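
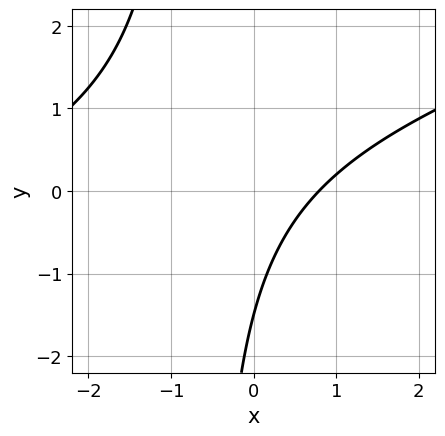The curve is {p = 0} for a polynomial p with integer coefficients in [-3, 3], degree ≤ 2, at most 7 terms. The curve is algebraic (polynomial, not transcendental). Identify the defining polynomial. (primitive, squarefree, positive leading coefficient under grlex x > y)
x^2 - 3*x*y + 3*x - 2*y - 3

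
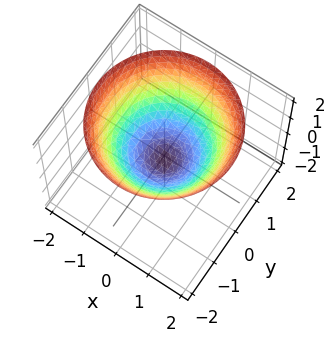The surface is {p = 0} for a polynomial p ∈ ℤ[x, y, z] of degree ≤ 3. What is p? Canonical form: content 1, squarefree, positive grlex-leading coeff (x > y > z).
2*x^2 + 2*y^2 - 3*z - 1

(a) deg p = 2. A generic line meets the surface in up to 2 points.
(b) Symmetries: rotational symmetry about the z-axis ⇒ p depends on x, y only through x² + y².
(c) Against the integer gridlines: a circular section at z = 1 has radius between 1 and 2.
(d) Fitting integer coefficients to these (and the overall shape) gives p.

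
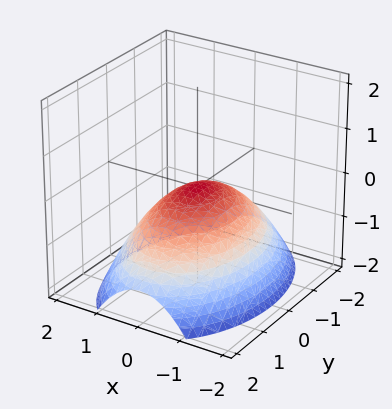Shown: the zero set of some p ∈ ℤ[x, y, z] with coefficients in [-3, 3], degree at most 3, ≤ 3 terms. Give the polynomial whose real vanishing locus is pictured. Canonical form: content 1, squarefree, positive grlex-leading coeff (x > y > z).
First, degree: a paraboloid; a quadric, so deg p = 2.
Next, symmetries: mirror symmetry y ↦ −y ⇒ only even powers of y; the x ↦ −x reflection is a symmetry, so x appears only in even powers.
Next, against the integer gridlines: one y-axis crossing is at y = 0; it crosses the x-axis at the gridline x = 0.
Finally, putting this together gives p.

2*x^2 + y^2 + 3*z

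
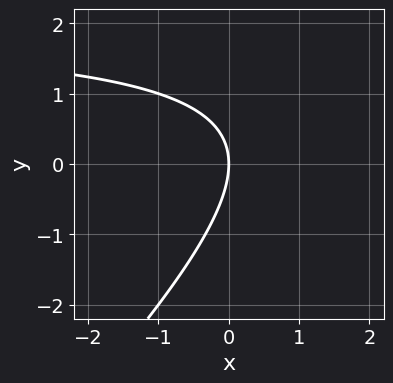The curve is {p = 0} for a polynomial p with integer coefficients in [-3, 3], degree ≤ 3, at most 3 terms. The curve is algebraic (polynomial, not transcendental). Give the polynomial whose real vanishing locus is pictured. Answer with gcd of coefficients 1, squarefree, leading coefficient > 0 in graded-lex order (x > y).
x*y - y^2 - 2*x

First, degree: a generic line meets the curve in up to 2 points, so deg p = 2.
Then, from the visible intercepts: one x-axis crossing is at x = 0; it crosses the y-axis at the gridline y = 0.
Finally, together with the visible shape, these determine p as stated.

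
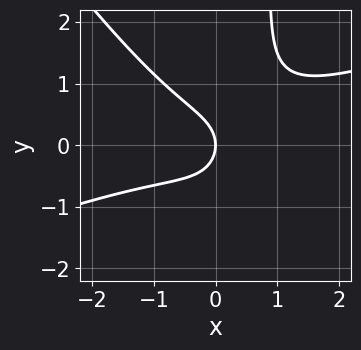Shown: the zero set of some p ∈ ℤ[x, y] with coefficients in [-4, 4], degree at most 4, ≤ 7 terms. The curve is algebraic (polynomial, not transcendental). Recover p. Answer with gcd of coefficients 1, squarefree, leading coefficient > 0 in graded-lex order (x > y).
x^3 - 2*x^2*y - 2*x*y^2 + 2*y^2 + 2*x

The degree is 3 — the shape is more complex than any degree-2 curve.
From the visible intercepts: it meets the x-axis at x = 0 (among the integer gridlines); it crosses the y-axis at the gridline y = 0.
Assembling these constraints gives the stated polynomial.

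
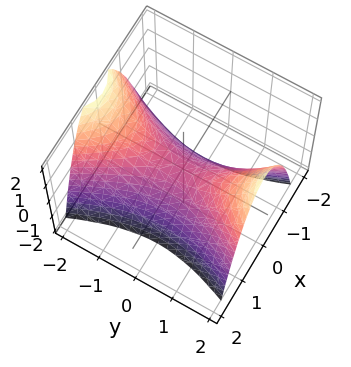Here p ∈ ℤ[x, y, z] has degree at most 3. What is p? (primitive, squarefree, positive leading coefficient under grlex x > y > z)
1. The degree is 2 — a saddle surface; a quadric.
2. Symmetries: mirror symmetry x ↦ −x ⇒ only even powers of x; it's symmetric under y → −y, forcing even powers of y.
3. Observable constraints: one x-axis crossing is at x = 0; one y-axis crossing is at y = 0; one z-axis crossing is at z = 0.
4. Matching integer coefficients to the picture gives p.

3*x^2 - y^2 + 2*z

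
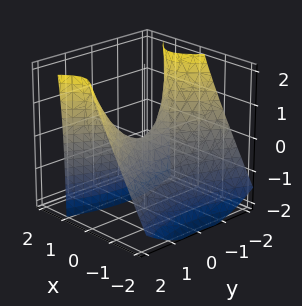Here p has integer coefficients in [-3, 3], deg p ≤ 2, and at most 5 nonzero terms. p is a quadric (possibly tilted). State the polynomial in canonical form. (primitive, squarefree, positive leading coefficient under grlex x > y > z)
(a) deg p = 2. A generic line meets the surface in up to 2 points.
(b) From the axis intercepts and sections: one z-axis crossing is at z = 0; it crosses the y-axis at the gridline y = 0; it meets the x-axis at x = 0 (among the integer gridlines).
(c) Matching integer coefficients to the picture gives p.

3*x^2 - 2*x*z - y^2 + 2*z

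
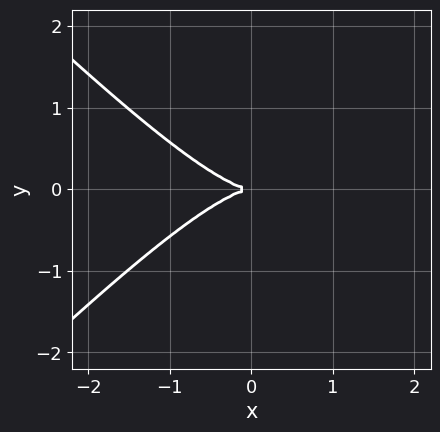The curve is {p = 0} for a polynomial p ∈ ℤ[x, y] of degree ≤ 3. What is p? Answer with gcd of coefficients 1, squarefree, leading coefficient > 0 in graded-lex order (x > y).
x^3 - x*y^2 + 2*y^2

First, deg p = 3. A generic line meets the curve in up to 3 points.
Next, symmetries: the y ↦ −y reflection is a symmetry, so y appears only in even powers.
Then, from the visible intercepts: one x-axis crossing is at x = 0; one y-axis crossing is at y = 0.
Finally, putting this together gives p.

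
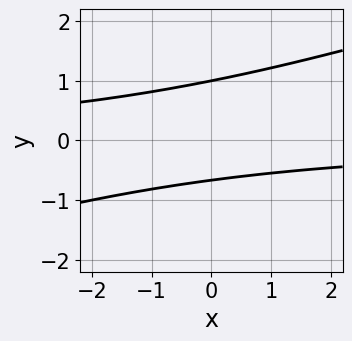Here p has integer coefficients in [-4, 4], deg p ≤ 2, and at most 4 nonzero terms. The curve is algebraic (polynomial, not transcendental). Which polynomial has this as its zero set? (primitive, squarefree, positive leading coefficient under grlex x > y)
(a) The degree is 2 — a generic line meets the curve in up to 2 points.
(b) Checking where it meets the axes: it crosses the y-axis at the gridline y = 1; no x-intercept at any integer in the box.
(c) Solving for integer coefficients yields p as stated.

x*y - 3*y^2 + y + 2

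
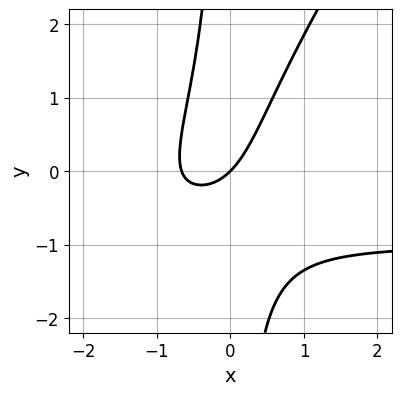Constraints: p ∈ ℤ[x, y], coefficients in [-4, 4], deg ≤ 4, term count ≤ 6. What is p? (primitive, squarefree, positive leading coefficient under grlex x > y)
3*x^2*y - 2*x*y^2 + 3*x^2 + 2*x - 2*y

Degree: the shape is more complex than any degree-2 curve, so deg p = 3.
From the axis intercepts and sections: one x-axis crossing is at x = 0; it meets the y-axis at y = 0 (among the integer gridlines).
Together with the visible shape, these determine p as stated.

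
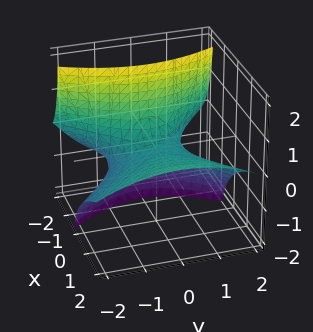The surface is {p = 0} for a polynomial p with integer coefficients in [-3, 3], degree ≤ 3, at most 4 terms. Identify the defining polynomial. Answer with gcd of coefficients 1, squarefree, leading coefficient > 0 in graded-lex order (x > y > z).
x^2 - 3*x*z - y^2 - 3*z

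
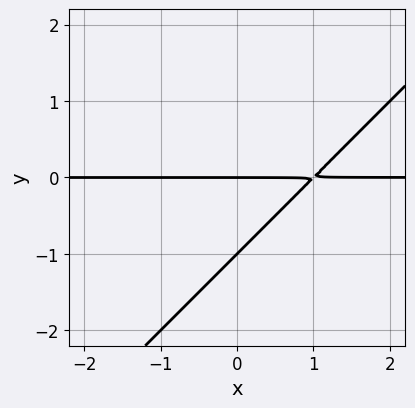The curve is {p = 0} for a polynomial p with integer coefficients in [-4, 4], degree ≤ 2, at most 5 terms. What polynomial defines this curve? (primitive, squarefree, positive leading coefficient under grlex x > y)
x*y - y^2 - y

(a) deg p = 2. A generic line meets the curve in up to 2 points.
(b) From the axis intercepts and sections: among the integer gridlines, it crosses the y-axis at y ∈ {-1, 0}; the visible x-axis segment lies entirely on the curve.
(c) Together with the visible shape, these determine p as stated.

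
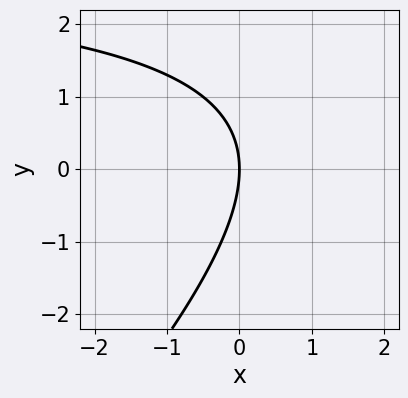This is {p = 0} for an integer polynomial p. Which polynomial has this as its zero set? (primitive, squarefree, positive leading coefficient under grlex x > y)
x*y - y^2 - 3*x

The degree is 2 — the shape is more complex than any degree-1 curve.
Checking where it meets the axes: it crosses the x-axis at the gridline x = 0; one y-axis crossing is at y = 0.
Assembling these constraints gives the stated polynomial.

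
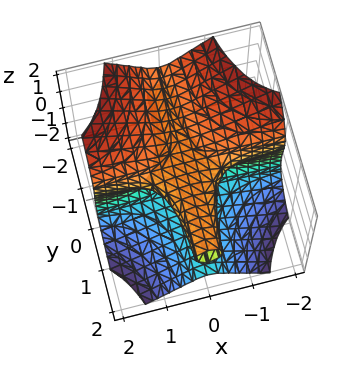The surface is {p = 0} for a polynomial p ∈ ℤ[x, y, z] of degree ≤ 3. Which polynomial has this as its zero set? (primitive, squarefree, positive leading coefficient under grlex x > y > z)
2*x^2*y + z^3 - z

(a) deg p = 3.
(b) Against the integer gridlines: among the integer gridlines, it crosses the z-axis at z ∈ {-1, 0, 1}; every point of the y-axis in the box is on the surface.
(c) Matching integer coefficients to the picture gives p.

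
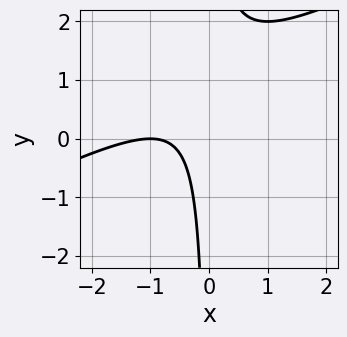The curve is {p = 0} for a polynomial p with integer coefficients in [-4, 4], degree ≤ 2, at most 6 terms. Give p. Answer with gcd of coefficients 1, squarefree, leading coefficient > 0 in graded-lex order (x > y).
Degree: a generic line meets the curve in up to 2 points, so deg p = 2.
From the axis intercepts and sections: it misses every integer gridline on the y-axis; it meets the x-axis at x = -1 (among the integer gridlines).
Matching integer coefficients to the picture gives p.

x^2 - 2*x*y + 2*x + 1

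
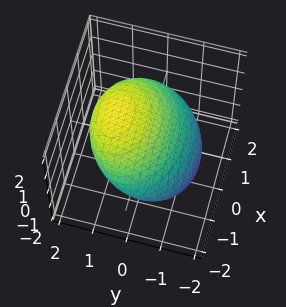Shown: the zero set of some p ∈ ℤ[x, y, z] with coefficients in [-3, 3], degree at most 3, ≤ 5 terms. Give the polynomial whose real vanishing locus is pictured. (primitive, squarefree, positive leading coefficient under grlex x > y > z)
First, deg p = 2. The shape is more complex than any degree-1 surface.
Next, from the axis intercepts and sections: among the integer gridlines, it crosses the z-axis at z ∈ {-1, 1}.
Finally, these observations pin down the coefficients.

x^2 + 2*y^2 - 3*y*z + 3*z^2 - 3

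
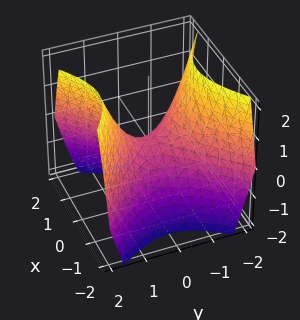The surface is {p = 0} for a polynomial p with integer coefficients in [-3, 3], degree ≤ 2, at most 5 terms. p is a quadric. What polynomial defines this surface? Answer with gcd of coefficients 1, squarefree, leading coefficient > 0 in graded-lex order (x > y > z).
First, the degree is 2 — a hyperbolic paraboloid; a quadric.
Then, symmetries: mirror symmetry x ↦ −x ⇒ only even powers of x; the y ↦ −y reflection is a symmetry, so y appears only in even powers.
Then, from the axis intercepts and sections: one x-axis crossing is at x = 0; it meets the y-axis at y = 0 (among the integer gridlines); it meets the z-axis at z = 0 (among the integer gridlines).
Finally, putting this together gives p.

x^2 - y^2 + z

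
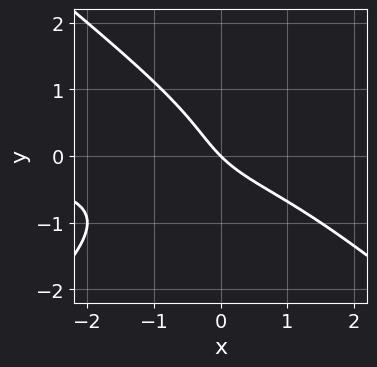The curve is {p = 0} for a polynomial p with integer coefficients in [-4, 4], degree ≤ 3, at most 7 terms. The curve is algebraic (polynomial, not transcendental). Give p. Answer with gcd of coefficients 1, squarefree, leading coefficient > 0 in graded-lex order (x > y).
2*x^2*y - 3*y^3 - 2*x*y - 3*x - 3*y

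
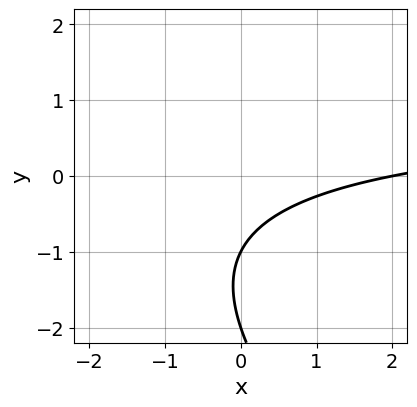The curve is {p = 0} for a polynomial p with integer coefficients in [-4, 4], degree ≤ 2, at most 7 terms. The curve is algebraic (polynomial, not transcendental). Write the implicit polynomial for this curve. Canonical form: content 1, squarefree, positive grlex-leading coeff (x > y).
(a) The degree is 2 — the shape is more complex than any degree-1 curve.
(b) Observable constraints: it crosses the x-axis at the gridline x = 2; the y-axis gridline crossings are at y ∈ {-2, -1}.
(c) These observations pin down the coefficients.

x*y + y^2 - x + 3*y + 2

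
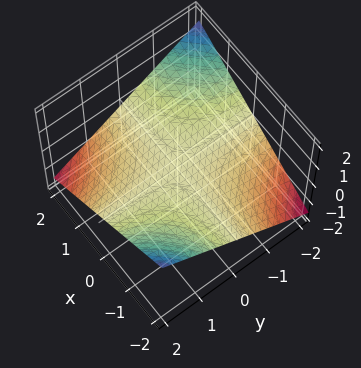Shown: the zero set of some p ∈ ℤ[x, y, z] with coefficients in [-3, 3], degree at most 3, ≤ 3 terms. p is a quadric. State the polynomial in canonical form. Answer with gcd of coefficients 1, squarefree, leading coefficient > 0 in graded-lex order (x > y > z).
The degree is 2 — a saddle surface; a quadric.
From the axis intercepts and sections: the visible x-axis segment lies entirely on the surface; the visible y-axis segment lies entirely on the surface; one z-axis crossing is at z = 0.
Assembling these constraints gives the stated polynomial.

x*y + 3*z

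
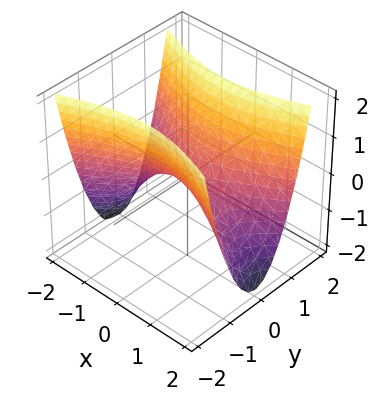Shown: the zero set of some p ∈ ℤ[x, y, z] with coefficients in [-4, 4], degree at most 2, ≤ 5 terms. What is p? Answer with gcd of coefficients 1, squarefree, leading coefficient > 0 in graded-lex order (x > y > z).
1. Degree: a saddle surface; a quadric, so deg p = 2.
2. Symmetries: mirror symmetry x ↦ −x ⇒ only even powers of x; it's symmetric under y → −y, forcing even powers of y.
3. Against the integer gridlines: it meets the x-axis at x = 0 (among the integer gridlines); it meets the z-axis at z = 0 (among the integer gridlines).
4. Fitting integer coefficients to these (and the overall shape) gives p.

x^2 - 3*y^2 + 2*z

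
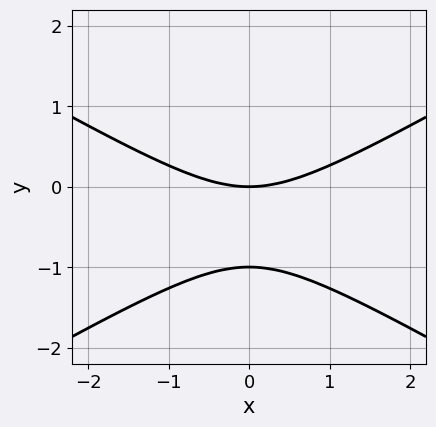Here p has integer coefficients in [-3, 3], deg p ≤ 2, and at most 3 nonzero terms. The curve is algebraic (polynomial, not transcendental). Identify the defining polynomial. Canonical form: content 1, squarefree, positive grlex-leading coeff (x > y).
1. deg p = 2. A generic line meets the curve in up to 2 points.
2. Symmetries: it's symmetric under x → −x, forcing even powers of x.
3. Reading off the gridlines: one x-axis crossing is at x = 0; among the integer gridlines, it crosses the y-axis at y ∈ {-1, 0}.
4. Assembling these constraints gives the stated polynomial.

x^2 - 3*y^2 - 3*y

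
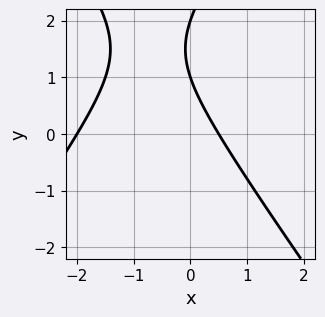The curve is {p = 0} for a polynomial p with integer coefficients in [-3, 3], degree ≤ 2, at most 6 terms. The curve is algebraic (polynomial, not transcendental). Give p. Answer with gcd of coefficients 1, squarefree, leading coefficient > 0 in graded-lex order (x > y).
2*x^2 - y^2 + 3*x + 3*y - 2

1. deg p = 2.
2. Observable constraints: one x-axis crossing is at x = -2; among the integer gridlines, it crosses the y-axis at y ∈ {1, 2}.
3. Solving for integer coefficients yields p as stated.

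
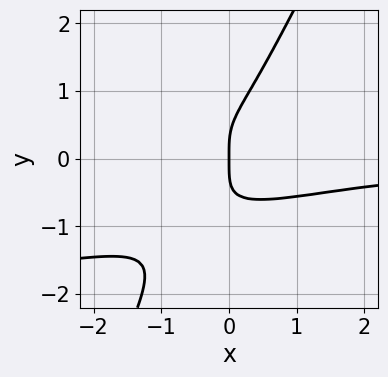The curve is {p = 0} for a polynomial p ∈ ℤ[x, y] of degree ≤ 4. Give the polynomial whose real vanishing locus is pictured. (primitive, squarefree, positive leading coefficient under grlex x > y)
1. Degree: no degree-3 curve has this shape, so deg p = 4.
2. From the visible intercepts: it crosses the y-axis at the gridline y = 0; it meets the x-axis at x = 0 (among the integer gridlines).
3. These observations pin down the coefficients.

2*x*y^3 - y^4 + x^2*y + x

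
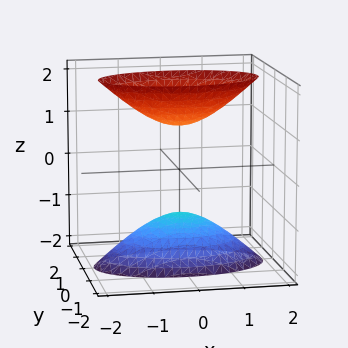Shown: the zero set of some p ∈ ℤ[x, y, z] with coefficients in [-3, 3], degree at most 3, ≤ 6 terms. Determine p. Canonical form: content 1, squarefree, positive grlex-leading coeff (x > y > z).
x^2 + 3*y^2 - z^2 + 1

1. The picture has 2 separate pieces. They look like related sheets of one shape, so recover p as a whole.
2. deg p = 2. Two sheets facing apart; a quadric.
3. Symmetries: the z ↦ −z reflection is a symmetry, so z appears only in even powers; the y ↦ −y reflection is a symmetry, so y appears only in even powers; the x ↦ −x reflection is a symmetry, so x appears only in even powers.
4. Against the integer gridlines: the surface avoids every integer x-axis point in the box; the z-axis gridline crossings are at z ∈ {-1, 1}.
5. Solving for integer coefficients yields p as stated.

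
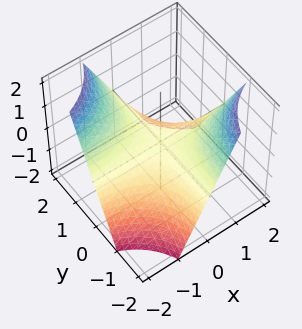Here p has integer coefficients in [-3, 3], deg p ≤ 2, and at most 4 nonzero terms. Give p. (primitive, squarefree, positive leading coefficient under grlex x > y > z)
x*y + z

1. Degree: a saddle surface; a quadric, so deg p = 2.
2. Against the integer gridlines: the visible y-axis segment lies entirely on the surface; it meets the z-axis at z = 0 (among the integer gridlines); the visible x-axis segment lies entirely on the surface.
3. Putting this together gives p.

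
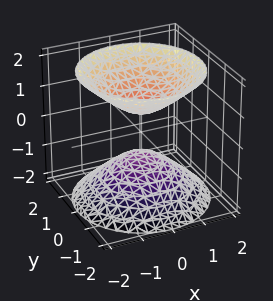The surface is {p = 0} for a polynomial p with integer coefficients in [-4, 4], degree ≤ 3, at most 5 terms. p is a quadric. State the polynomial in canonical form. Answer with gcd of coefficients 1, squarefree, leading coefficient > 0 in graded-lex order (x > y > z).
2*x^2 + 2*y^2 - 2*z^2 + 1

The picture has 2 separate pieces.
Degree: two sheets facing apart; a quadric, so deg p = 2.
Symmetry: the surface is invariant under rotation about z: p = q(x² + y², z); it's symmetric under z → −z, forcing even powers of z.
Observable constraints: a circular section at z = -1 has radius between 0 and 1; no y-intercept at any integer in the box.
Together with the visible shape, these determine p as stated.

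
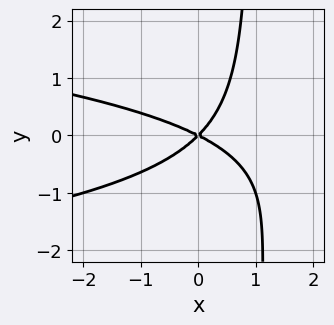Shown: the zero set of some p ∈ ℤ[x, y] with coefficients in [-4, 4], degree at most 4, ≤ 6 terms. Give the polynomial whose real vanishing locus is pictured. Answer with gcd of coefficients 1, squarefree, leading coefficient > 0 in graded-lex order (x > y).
2*x*y^2 + x^2 + x*y - 2*y^2

1. Degree: a generic line meets the curve in up to 3 points, so deg p = 3.
2. Reading off the gridlines: it meets the y-axis at y = 0 (among the integer gridlines); one x-axis crossing is at x = 0.
3. The integer polynomial consistent with all of this is the stated p.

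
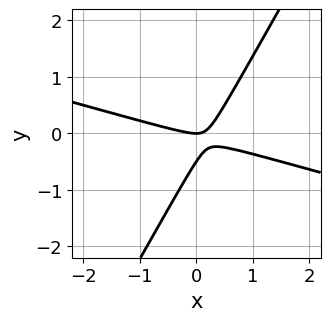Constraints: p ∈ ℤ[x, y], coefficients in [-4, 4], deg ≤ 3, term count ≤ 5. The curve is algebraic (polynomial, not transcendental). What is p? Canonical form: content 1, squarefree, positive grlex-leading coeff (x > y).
x^2 + 3*x*y - 2*y^2 - y

1. deg p = 2.
2. Observable constraints: it meets the y-axis at y = 0 (among the integer gridlines); it crosses the x-axis at the gridline x = 0.
3. The integer polynomial consistent with all of this is the stated p.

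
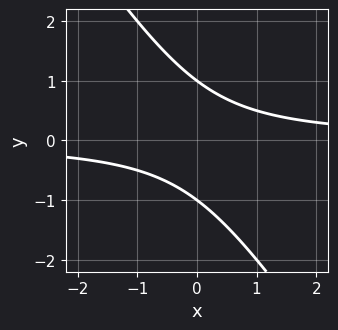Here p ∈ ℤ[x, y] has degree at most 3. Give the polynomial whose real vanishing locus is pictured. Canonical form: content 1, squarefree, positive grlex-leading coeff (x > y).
3*x*y + 2*y^2 - 2

First, degree: a generic line meets the curve in up to 2 points, so deg p = 2.
Then, from the axis intercepts and sections: no x-intercept at any integer in the box; among the integer gridlines, it crosses the y-axis at y ∈ {-1, 1}.
Finally, matching integer coefficients to the picture gives p.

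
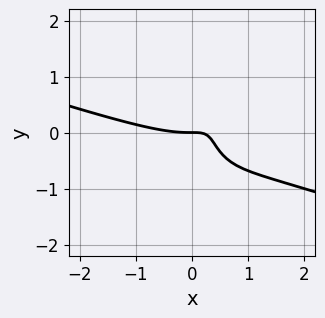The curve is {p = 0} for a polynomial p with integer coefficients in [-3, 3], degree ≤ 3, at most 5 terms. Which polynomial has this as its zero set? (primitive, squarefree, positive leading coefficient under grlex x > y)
x^3 + 3*x^2*y + y^3 - 3*x*y + y

(a) deg p = 3.
(b) From the axis intercepts and sections: it meets the y-axis at y = 0 (among the integer gridlines); it crosses the x-axis at the gridline x = 0.
(c) These observations pin down the coefficients.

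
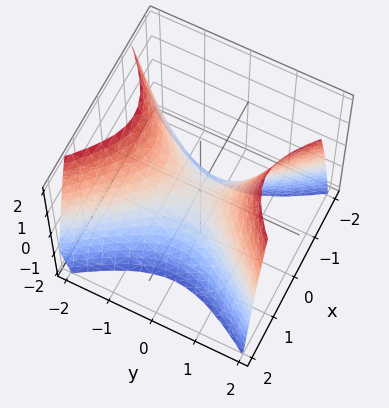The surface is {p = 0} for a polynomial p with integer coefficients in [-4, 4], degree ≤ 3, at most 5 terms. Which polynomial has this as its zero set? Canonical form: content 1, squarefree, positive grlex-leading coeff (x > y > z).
(a) Degree: a hyperbolic paraboloid; a quadric, so deg p = 2.
(b) Symmetries: the x ↦ −x reflection is a symmetry, so x appears only in even powers; the y ↦ −y reflection is a symmetry, so y appears only in even powers.
(c) Observable constraints: it meets the y-axis at y = 0 (among the integer gridlines); it meets the x-axis at x = 0 (among the integer gridlines); it meets the z-axis at z = 0 (among the integer gridlines).
(d) Matching integer coefficients to the picture gives p.

3*x^2 - 2*y^2 + 2*z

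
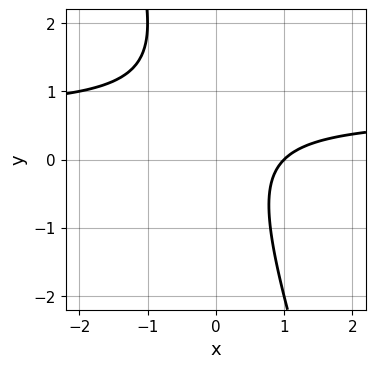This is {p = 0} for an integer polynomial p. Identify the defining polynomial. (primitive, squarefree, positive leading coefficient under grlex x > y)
3*x*y + y^2 - 2*x - y + 2

First, deg p = 2. The shape is more complex than any degree-1 curve.
Then, from the axis intercepts and sections: no y-intercept at any integer in the box; it crosses the x-axis at the gridline x = 1.
Finally, putting this together gives p.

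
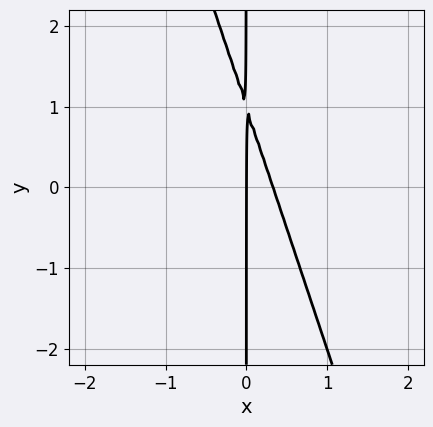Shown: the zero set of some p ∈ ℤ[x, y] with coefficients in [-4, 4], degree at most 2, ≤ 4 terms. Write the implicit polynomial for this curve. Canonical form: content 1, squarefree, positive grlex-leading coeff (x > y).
3*x^2 + x*y - x

deg p = 2. A generic line meets the curve in up to 2 points.
Against the integer gridlines: every point of the y-axis in the box is on the curve; it meets the x-axis at x = 0 (among the integer gridlines).
Solving for integer coefficients yields p as stated.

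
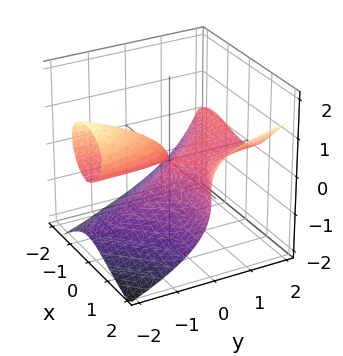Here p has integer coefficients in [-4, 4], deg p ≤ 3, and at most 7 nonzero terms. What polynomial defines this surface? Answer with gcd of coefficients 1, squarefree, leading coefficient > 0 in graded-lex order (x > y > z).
First, I count 2 distinct pieces.
Then, degree: a generic line meets the surface in up to 3 points, so deg p = 3.
Next, observable constraints: the x-axis gridline crossings are at x ∈ {0, 2}; the visible y-axis segment lies entirely on the surface; it crosses the z-axis at the gridline z = 0.
Finally, putting this together gives p.

x^3 + 2*x^2*y - 3*z^3 - 2*x^2 - 3*y*z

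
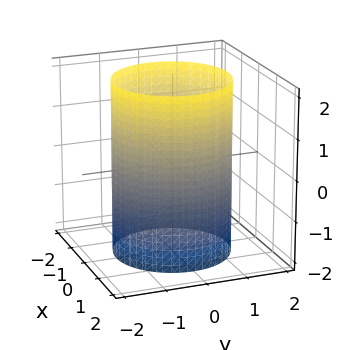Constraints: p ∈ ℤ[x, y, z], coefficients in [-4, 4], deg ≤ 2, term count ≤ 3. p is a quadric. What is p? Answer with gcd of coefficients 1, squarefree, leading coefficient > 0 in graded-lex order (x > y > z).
x^2 + y^2 - 2

(a) deg p = 2. A cylinder; a quadric.
(b) Symmetries: mirror symmetry z ↦ −z ⇒ only even powers of z; rotational symmetry about the z-axis ⇒ p depends on x, y only through x² + y².
(c) Checking where it meets the axes: it misses every integer gridline on the z-axis; a circular section at z = 0 has radius between 1 and 2.
(d) Assembling these constraints gives the stated polynomial.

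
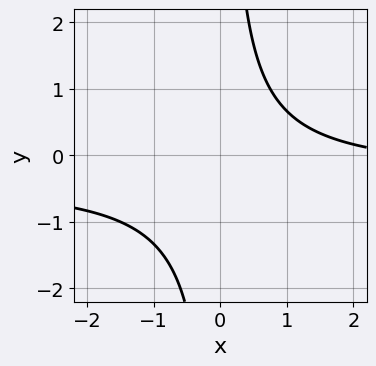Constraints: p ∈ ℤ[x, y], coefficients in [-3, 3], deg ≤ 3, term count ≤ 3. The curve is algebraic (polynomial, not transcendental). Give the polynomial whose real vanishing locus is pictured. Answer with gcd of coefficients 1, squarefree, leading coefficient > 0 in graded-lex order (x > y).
(a) Degree: the shape is more complex than any degree-1 curve, so deg p = 2.
(b) Observable constraints: no y-intercept at any integer in the box; no x-intercept at any integer in the box.
(c) Together with the visible shape, these determine p as stated.

3*x*y + x - 3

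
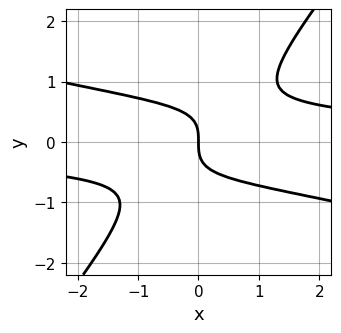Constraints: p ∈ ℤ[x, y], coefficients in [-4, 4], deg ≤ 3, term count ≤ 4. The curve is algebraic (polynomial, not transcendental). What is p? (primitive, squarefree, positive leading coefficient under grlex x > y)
First, deg p = 3.
Next, from the visible intercepts: it meets the y-axis at y = 0 (among the integer gridlines); it meets the x-axis at x = 0 (among the integer gridlines).
Finally, these observations pin down the coefficients.

x^2*y + 3*x*y^2 - 3*y^3 - 2*x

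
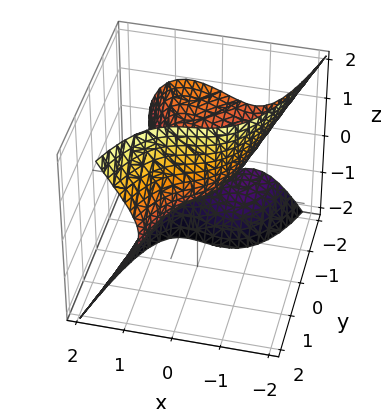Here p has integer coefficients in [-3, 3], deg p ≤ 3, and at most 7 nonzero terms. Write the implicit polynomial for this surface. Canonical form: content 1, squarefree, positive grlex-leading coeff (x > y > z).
3*x^3 - 2*y*z^2 + 2*x*y - y^2 + 3*z

Degree: the shape is more complex than any degree-2 surface, so deg p = 3.
Checking where it meets the axes: it crosses the z-axis at the gridline z = 0; one x-axis crossing is at x = 0; it meets the y-axis at y = 0 (among the integer gridlines).
Assembling these constraints gives the stated polynomial.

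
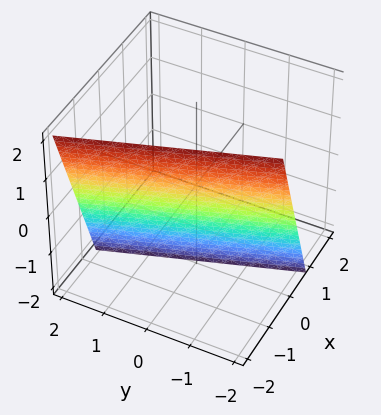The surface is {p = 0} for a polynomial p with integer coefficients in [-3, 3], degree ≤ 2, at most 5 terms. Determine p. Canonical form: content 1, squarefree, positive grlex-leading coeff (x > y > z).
3*x + y + z + 2

1. The degree is 1 — the surface is flat (a plane).
2. From the axis intercepts and sections: it meets the y-axis at y = -2 (among the integer gridlines); one z-axis crossing is at z = -2.
3. Together with the visible shape, these determine p as stated.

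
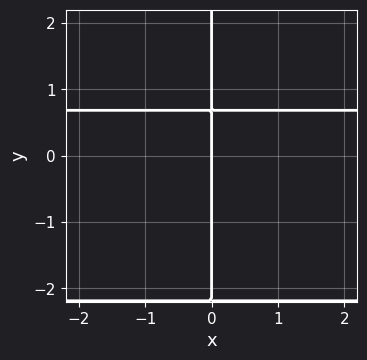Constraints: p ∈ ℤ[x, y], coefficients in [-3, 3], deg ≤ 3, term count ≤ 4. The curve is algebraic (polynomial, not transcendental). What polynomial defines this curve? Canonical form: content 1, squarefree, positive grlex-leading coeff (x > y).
2*x*y^2 + 3*x*y - 3*x

(a) Degree: the shape is more complex than any degree-2 curve, so deg p = 3.
(b) Reading off the gridlines: every point of the y-axis in the box is on the curve; one x-axis crossing is at x = 0.
(c) Together with the visible shape, these determine p as stated.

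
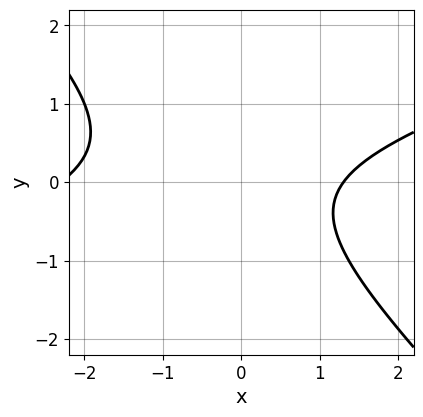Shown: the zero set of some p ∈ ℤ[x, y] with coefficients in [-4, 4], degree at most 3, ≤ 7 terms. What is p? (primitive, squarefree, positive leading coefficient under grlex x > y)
(a) The degree is 2 — no degree-1 curve has this shape.
(b) Against the integer gridlines: no y-intercept at any integer in the box.
(c) Putting this together gives p.

x^2 - 2*x*y - 3*y^2 + x - 3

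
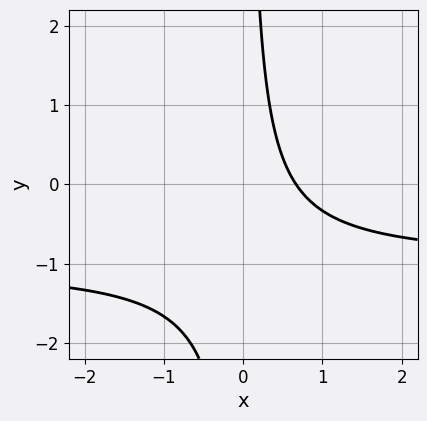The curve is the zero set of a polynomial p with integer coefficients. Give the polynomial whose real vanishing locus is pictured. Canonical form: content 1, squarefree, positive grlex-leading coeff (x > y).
1. deg p = 2. The shape is more complex than any degree-1 curve.
2. From the axis intercepts and sections: no y-intercept at any integer in the box.
3. The integer polynomial consistent with all of this is the stated p.

3*x*y + 3*x - 2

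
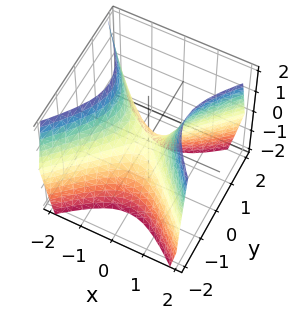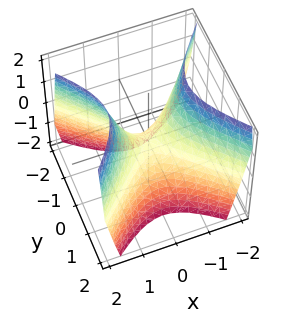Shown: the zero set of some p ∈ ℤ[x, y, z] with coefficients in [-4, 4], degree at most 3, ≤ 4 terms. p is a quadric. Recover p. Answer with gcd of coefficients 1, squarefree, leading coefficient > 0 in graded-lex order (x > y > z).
3*x^2 - 3*y^2 - 2*z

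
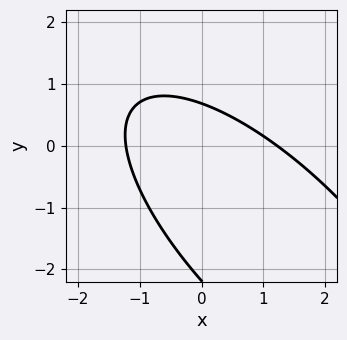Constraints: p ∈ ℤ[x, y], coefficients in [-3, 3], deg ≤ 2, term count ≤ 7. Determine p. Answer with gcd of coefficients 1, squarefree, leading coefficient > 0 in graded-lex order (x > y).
(a) deg p = 2. No degree-1 curve has this shape.
(b) The integer polynomial consistent with all of this is the stated p.

2*x^2 + 3*x*y + 2*y^2 + 3*y - 3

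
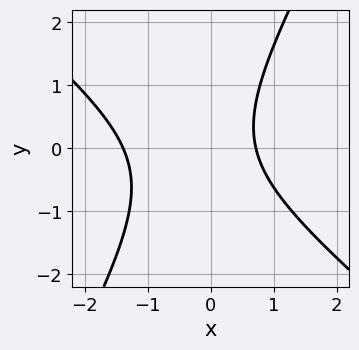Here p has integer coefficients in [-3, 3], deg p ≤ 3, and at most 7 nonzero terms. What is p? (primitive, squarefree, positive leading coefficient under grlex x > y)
3*x^2 + 2*x*y - 2*y^2 + 2*x - 3

Degree: a generic line meets the curve in up to 2 points, so deg p = 2.
Observable constraints: no y-intercept at any integer in the box.
Putting this together gives p.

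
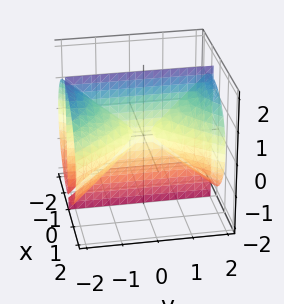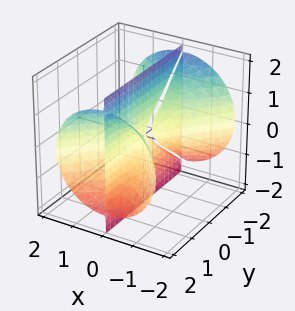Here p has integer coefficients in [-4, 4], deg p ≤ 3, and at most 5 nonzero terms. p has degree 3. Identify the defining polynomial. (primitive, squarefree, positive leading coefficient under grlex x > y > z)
(a) The picture has 3 separate pieces.
(b) Degree: no degree-2 surface has this shape, so deg p = 3.
(c) Reading off the gridlines: every point of the z-axis in the box is on the surface; the visible y-axis segment lies entirely on the surface; it crosses the x-axis at the gridline x = 0.
(d) Solving for integer coefficients yields p as stated.

3*x^3 - 2*x*y^2 + 3*x*z^2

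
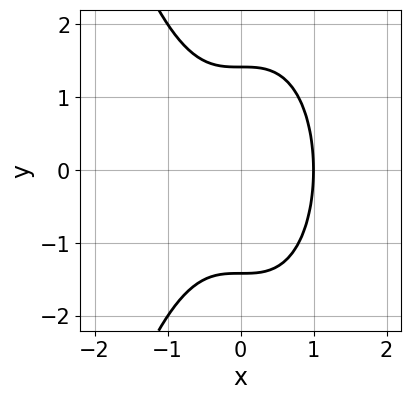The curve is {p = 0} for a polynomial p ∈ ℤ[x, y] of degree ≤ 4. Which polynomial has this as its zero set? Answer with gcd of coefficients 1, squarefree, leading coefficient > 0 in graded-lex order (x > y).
1. deg p = 3. A generic line meets the curve in up to 3 points.
2. Symmetries: mirror symmetry y ↦ −y ⇒ only even powers of y.
3. Against the integer gridlines: one x-axis crossing is at x = 1.
4. The integer polynomial consistent with all of this is the stated p.

2*x^3 + y^2 - 2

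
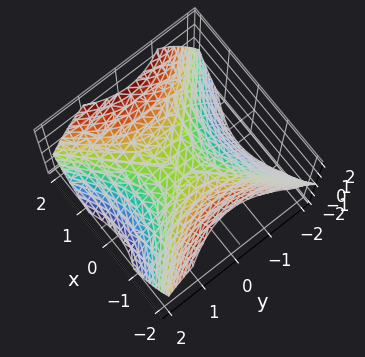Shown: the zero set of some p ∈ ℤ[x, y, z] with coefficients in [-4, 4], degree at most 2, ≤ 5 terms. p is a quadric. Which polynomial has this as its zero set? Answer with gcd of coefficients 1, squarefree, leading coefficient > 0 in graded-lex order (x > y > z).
First, the degree is 2 — a saddle surface; a quadric.
Then, symmetries: mirror symmetry y ↦ −y ⇒ only even powers of y; mirror symmetry x ↦ −x ⇒ only even powers of x.
Then, reading off the gridlines: one y-axis crossing is at y = 0; it crosses the z-axis at the gridline z = 0; one x-axis crossing is at x = 0.
Finally, fitting integer coefficients to these (and the overall shape) gives p.

2*x^2 - 2*y^2 - 3*z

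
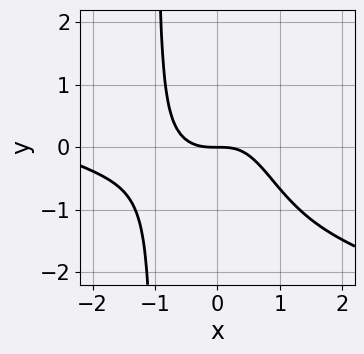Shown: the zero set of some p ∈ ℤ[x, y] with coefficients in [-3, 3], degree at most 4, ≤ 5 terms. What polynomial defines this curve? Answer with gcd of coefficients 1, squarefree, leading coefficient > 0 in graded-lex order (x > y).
First, the degree is 4 — a generic line meets the curve in up to 4 points.
Then, from the visible intercepts: it crosses the y-axis at the gridline y = 0; one x-axis crossing is at x = 0.
Finally, fitting integer coefficients to these (and the overall shape) gives p.

x^4 + 3*x^3*y + 3*x^3 + 3*y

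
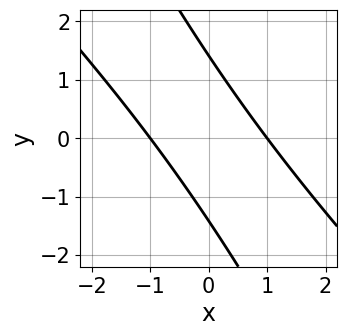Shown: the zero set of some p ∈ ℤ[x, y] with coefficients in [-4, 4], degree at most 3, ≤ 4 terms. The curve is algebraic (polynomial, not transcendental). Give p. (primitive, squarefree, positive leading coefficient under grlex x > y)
deg p = 2.
Observable constraints: among the integer gridlines, it crosses the x-axis at x ∈ {-1, 1}.
Assembling these constraints gives the stated polynomial.

2*x^2 + 3*x*y + y^2 - 2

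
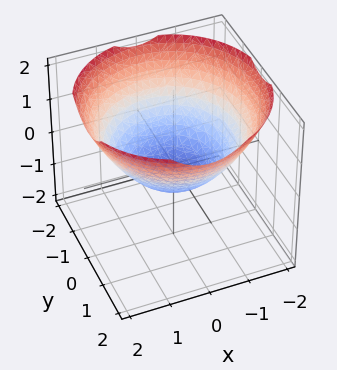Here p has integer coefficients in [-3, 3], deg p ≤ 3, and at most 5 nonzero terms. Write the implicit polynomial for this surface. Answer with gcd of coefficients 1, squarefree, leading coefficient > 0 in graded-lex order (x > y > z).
x^2 + y^2 - 2*z - 1

deg p = 2.
Symmetry: every cross-section ⟂ z is a circle, so x, y appear only via x² + y².
Reading off the gridlines: the x-axis gridline crossings are at x ∈ {-1, 1}; a circular section at z = 1 has radius between 1 and 2; the y-axis gridline crossings are at y ∈ {-1, 1}.
Together with the visible shape, these determine p as stated.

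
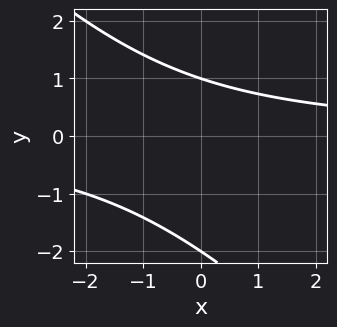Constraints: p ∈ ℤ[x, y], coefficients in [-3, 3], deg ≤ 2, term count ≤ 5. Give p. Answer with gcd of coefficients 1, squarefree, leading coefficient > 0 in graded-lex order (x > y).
x*y + y^2 + y - 2

First, deg p = 2.
Then, observable constraints: the curve avoids every integer x-axis point in the box; among the integer gridlines, it crosses the y-axis at y ∈ {-2, 1}.
Finally, fitting integer coefficients to these (and the overall shape) gives p.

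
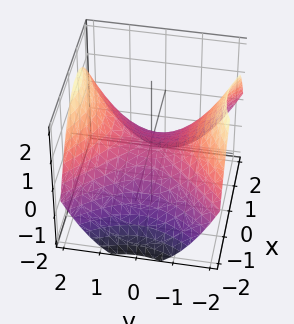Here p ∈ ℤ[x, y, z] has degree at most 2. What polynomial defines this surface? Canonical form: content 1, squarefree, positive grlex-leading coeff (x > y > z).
x^2 - y^2 + 2*z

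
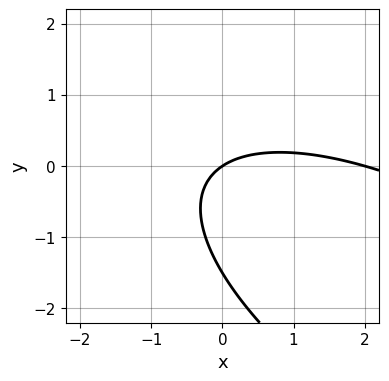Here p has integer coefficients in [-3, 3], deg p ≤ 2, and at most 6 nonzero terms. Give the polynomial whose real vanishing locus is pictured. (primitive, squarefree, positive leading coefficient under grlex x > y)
First, deg p = 2. A generic line meets the curve in up to 2 points.
Then, against the integer gridlines: the x-axis gridline crossings are at x ∈ {0, 2}; it meets the y-axis at y = 0 (among the integer gridlines).
Finally, the integer polynomial consistent with all of this is the stated p.

x^2 + 2*x*y + 2*y^2 - 2*x + 3*y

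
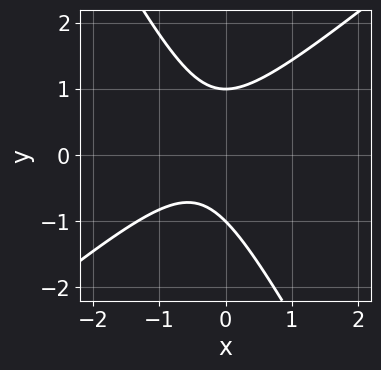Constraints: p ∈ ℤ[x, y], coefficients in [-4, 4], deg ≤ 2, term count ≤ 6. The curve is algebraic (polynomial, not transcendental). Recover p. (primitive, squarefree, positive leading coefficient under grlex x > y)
(a) Degree: the shape is more complex than any degree-1 curve, so deg p = 2.
(b) From the visible intercepts: the y-axis gridline crossings are at y ∈ {-1, 1}; it misses every integer gridline on the x-axis.
(c) Solving for integer coefficients yields p as stated.

3*x^2 - 2*x*y - 2*y^2 + 2*x + 2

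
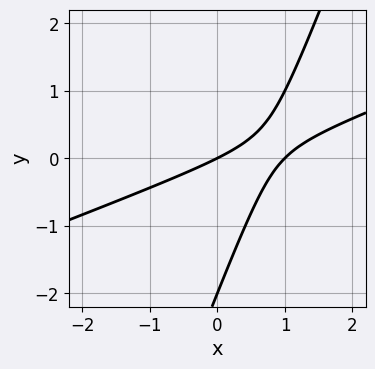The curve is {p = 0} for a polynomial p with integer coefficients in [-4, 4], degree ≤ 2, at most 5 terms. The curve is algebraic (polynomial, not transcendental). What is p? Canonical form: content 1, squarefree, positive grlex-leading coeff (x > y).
x^2 - 3*x*y + y^2 - x + 2*y

First, deg p = 2. A generic line meets the curve in up to 2 points.
Then, checking where it meets the axes: the x-axis gridline crossings are at x ∈ {0, 1}; among the integer gridlines, it crosses the y-axis at y ∈ {-2, 0}.
Finally, putting this together gives p.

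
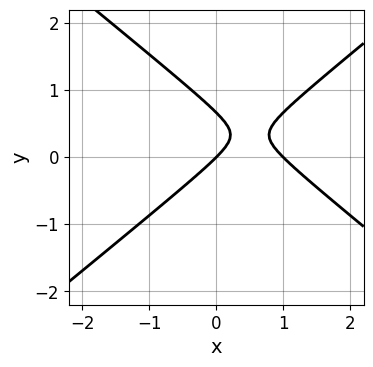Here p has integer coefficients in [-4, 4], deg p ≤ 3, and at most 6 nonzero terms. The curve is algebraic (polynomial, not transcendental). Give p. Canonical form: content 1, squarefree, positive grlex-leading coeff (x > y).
deg p = 2. No degree-1 curve has this shape.
Reading off the gridlines: it meets the y-axis at y = 0 (among the integer gridlines); the x-axis gridline crossings are at x ∈ {0, 1}.
Fitting integer coefficients to these (and the overall shape) gives p.

2*x^2 - 3*y^2 - 2*x + 2*y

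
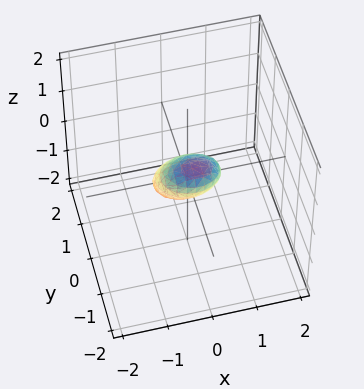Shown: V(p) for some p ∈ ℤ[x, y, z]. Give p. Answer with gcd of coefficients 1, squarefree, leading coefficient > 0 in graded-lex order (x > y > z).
1. The degree is 2 — the shape is more complex than any degree-1 surface.
2. Solving for integer coefficients yields p as stated.

2*x^2 - x*z + 3*y^2 + 3*y*z + 3*z^2 - 1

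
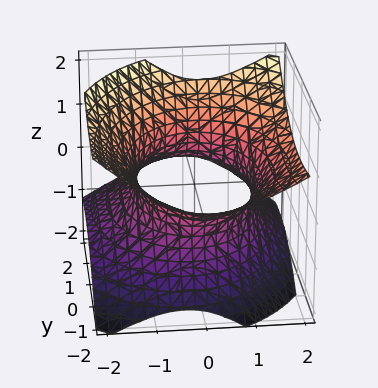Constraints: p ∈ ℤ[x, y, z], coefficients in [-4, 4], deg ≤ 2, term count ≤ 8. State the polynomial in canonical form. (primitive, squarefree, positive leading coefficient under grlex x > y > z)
(a) Degree: the shape is more complex than any degree-1 surface, so deg p = 2.
(b) Against the integer gridlines: no z-intercept at any integer in the box.
(c) Fitting integer coefficients to these (and the overall shape) gives p.

2*x^2 - x*z + y^2 + 2*y*z - 3*z^2 - 3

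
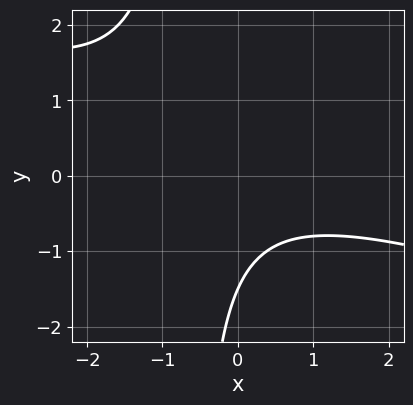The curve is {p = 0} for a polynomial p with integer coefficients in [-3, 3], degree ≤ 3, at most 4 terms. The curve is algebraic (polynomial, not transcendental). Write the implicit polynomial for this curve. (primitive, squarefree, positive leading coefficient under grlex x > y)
1. The degree is 2 — the shape is more complex than any degree-1 curve.
2. From the visible intercepts: no x-intercept at any integer in the box.
3. Together with the visible shape, these determine p as stated.

x^2 + 3*x*y + 2*y + 3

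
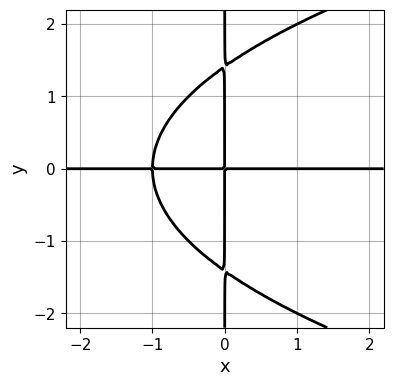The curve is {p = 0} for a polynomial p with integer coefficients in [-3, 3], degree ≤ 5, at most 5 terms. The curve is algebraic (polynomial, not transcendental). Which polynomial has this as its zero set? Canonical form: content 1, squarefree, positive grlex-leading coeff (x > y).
deg p = 4.
Checking where it meets the axes: every point of the x-axis in the box is on the curve; the visible y-axis segment lies entirely on the curve.
Putting this together gives p.

x*y^3 - 2*x^2*y - 2*x*y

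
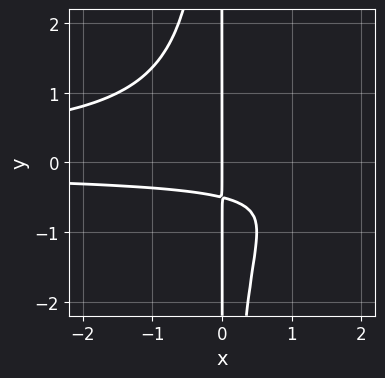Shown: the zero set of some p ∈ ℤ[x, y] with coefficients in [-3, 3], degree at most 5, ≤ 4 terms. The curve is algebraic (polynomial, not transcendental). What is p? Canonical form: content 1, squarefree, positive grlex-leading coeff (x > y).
2*x^2*y^2 + 2*x*y + x

Degree: a generic line meets the curve in up to 4 points, so deg p = 4.
Observable constraints: every point of the y-axis in the box is on the curve; it meets the x-axis at x = 0 (among the integer gridlines).
Solving for integer coefficients yields p as stated.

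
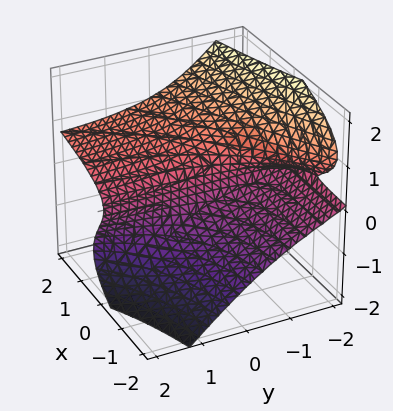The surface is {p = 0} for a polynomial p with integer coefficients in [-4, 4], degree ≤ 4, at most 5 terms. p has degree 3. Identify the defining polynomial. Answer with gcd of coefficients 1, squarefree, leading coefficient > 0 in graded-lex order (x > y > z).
x*y*z + 3*y*z^2 + 3*z^3 - x*y - 2*x

I count 2 distinct pieces. They look like related sheets of one shape, so recover p as a whole.
The degree is 3 — no degree-2 surface has this shape.
Reading off the gridlines: it meets the z-axis at z = 0 (among the integer gridlines); it meets the x-axis at x = 0 (among the integer gridlines); the visible y-axis segment lies entirely on the surface.
Matching integer coefficients to the picture gives p.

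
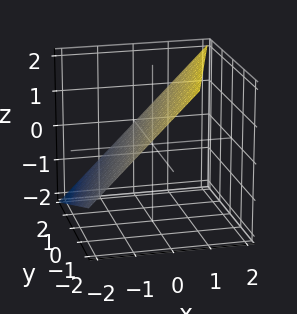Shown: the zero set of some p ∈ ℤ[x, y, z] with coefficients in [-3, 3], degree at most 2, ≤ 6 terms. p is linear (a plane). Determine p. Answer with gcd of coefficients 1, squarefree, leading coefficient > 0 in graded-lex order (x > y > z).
1. The degree is 1 — every cross-section is a straight line — this is a plane.
2. Against the integer gridlines: it crosses the y-axis at the gridline y = 2.
3. Fitting integer coefficients to these (and the overall shape) gives p.

3*x - y - 3*z + 2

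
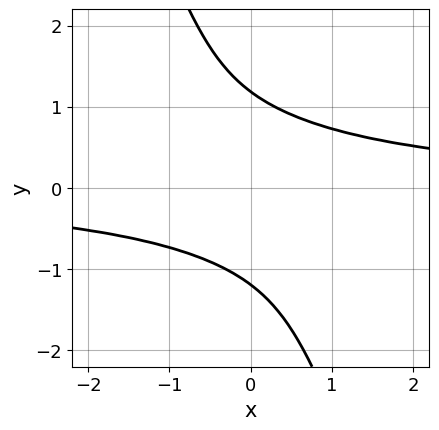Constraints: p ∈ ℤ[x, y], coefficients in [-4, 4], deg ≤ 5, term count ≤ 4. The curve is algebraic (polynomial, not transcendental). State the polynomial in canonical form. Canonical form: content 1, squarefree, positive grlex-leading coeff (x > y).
x^2*y^2 + 3*x*y^3 + y^4 - 2

First, deg p = 4. The shape is more complex than any degree-3 curve.
Next, checking where it meets the axes: it misses every integer gridline on the x-axis.
Finally, matching integer coefficients to the picture gives p.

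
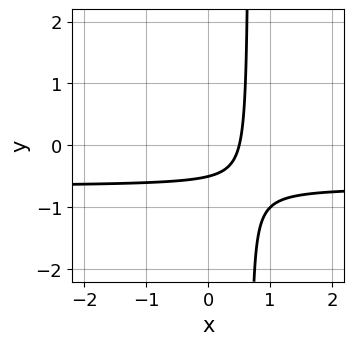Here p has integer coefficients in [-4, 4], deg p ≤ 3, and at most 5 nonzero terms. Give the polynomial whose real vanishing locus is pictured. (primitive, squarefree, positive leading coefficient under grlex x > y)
3*x*y + 2*x - 2*y - 1

1. The degree is 2 — no degree-1 curve has this shape.
2. Solving for integer coefficients yields p as stated.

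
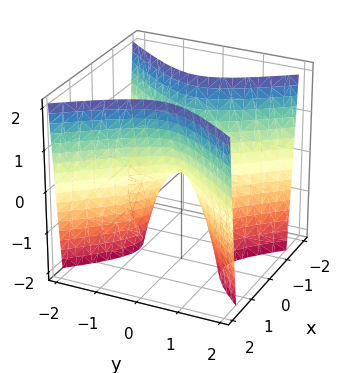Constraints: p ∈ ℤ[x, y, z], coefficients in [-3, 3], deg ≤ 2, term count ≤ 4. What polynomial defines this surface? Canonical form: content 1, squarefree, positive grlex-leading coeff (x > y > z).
Degree: a saddle surface; a quadric, so deg p = 2.
Symmetries: mirror symmetry y ↦ −y ⇒ only even powers of y; it's symmetric under x → −x, forcing even powers of x.
From the visible intercepts: it crosses the z-axis at the gridline z = 0; one x-axis crossing is at x = 0; it crosses the y-axis at the gridline y = 0.
These observations pin down the coefficients.

3*x^2 - 2*y^2 - z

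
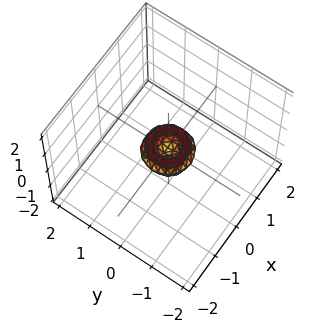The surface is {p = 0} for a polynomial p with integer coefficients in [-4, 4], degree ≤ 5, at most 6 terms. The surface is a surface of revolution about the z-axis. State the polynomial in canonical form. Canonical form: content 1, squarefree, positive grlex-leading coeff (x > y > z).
1. deg p = 4.
2. Symmetry: every cross-section ⟂ z is a circle, so x, y appear only via x² + y².
3. From the visible intercepts: a circular section at z = 0 has radius between 0 and 1; it meets the x-axis at x = 0 (among the integer gridlines); one z-axis crossing is at z = 0; it crosses the y-axis at the gridline y = 0.
4. Putting this together gives p.

2*x^4 + 4*x^2*y^2 + 2*y^4 - x^2 - y^2 + 2*z^2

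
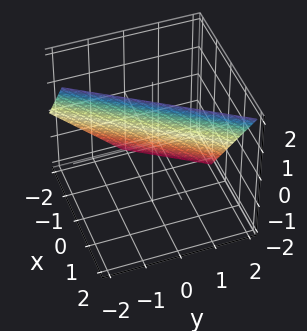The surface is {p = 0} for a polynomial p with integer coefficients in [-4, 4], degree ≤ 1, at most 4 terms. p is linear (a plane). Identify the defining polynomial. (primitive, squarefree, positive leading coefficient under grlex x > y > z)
3*x - 2*y - 2*z + 2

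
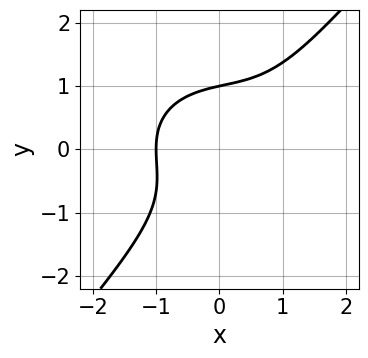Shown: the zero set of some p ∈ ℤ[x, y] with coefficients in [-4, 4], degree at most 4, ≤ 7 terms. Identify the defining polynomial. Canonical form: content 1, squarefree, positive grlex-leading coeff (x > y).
2*x^3 + 2*x*y^2 - 3*y^3 - x^2 + 3

First, degree: the shape is more complex than any degree-2 curve, so deg p = 3.
Next, reading off the gridlines: it crosses the y-axis at the gridline y = 1; it crosses the x-axis at the gridline x = -1.
Finally, matching integer coefficients to the picture gives p.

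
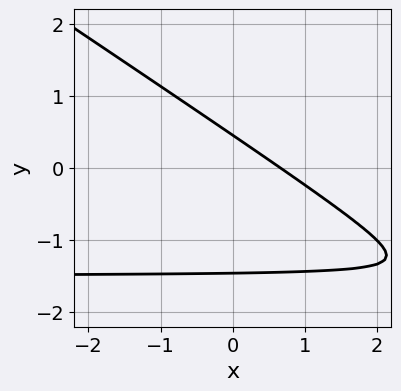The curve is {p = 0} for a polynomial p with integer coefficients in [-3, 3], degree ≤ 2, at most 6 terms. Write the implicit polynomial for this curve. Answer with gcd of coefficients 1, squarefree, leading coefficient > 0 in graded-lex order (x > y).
2*x*y + 3*y^2 + 3*x + 3*y - 2

First, the degree is 2 — no degree-1 curve has this shape.
Finally, matching integer coefficients to the picture gives p.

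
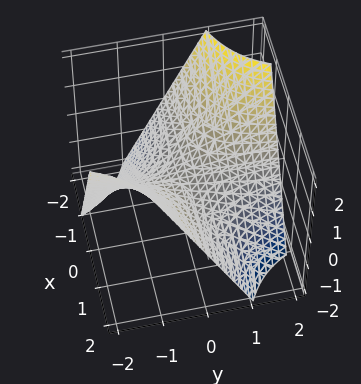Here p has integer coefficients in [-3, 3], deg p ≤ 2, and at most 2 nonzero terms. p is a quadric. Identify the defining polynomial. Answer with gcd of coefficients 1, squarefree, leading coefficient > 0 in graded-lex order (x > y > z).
x*y + z

First, deg p = 2. A hyperbolic paraboloid; a quadric.
Then, against the integer gridlines: every point of the x-axis in the box is on the surface; one z-axis crossing is at z = 0; every point of the y-axis in the box is on the surface.
Finally, together with the visible shape, these determine p as stated.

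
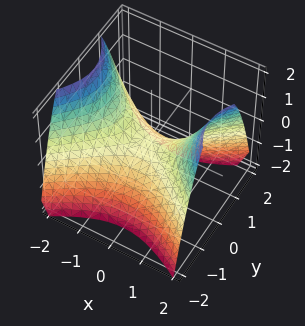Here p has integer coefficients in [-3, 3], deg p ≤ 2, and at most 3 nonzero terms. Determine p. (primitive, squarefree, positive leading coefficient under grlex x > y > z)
First, deg p = 2. A hyperbolic paraboloid; a quadric.
Then, symmetries: the y ↦ −y reflection is a symmetry, so y appears only in even powers; mirror symmetry x ↦ −x ⇒ only even powers of x.
Then, observable constraints: one z-axis crossing is at z = 0; it crosses the x-axis at the gridline x = 0; it crosses the y-axis at the gridline y = 0.
Finally, fitting integer coefficients to these (and the overall shape) gives p.

2*x^2 - 3*y^2 - 3*z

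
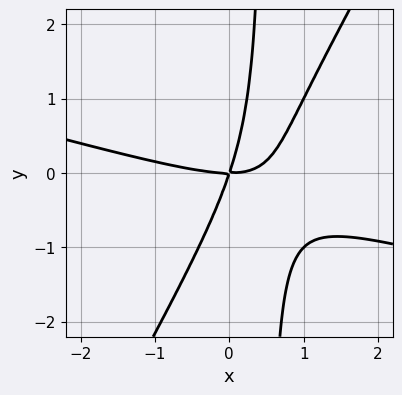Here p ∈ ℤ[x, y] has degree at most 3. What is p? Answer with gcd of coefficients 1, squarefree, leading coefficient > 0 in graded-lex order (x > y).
First, the degree is 3 — no degree-2 curve has this shape.
Next, observable constraints: one x-axis crossing is at x = 0; it crosses the y-axis at the gridline y = 0.
Finally, the integer polynomial consistent with all of this is the stated p.

x^3 + 3*x^2*y - 2*x*y^2 - 3*x*y + y^2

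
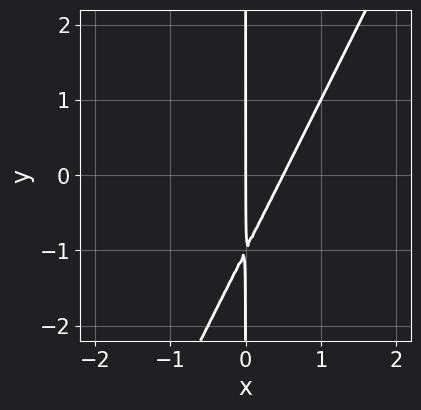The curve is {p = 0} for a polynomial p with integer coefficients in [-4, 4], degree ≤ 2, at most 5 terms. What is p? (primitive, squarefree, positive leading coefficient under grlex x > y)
Degree: a generic line meets the curve in up to 2 points, so deg p = 2.
From the axis intercepts and sections: the visible y-axis segment lies entirely on the curve; one x-axis crossing is at x = 0.
Matching integer coefficients to the picture gives p.

2*x^2 - x*y - x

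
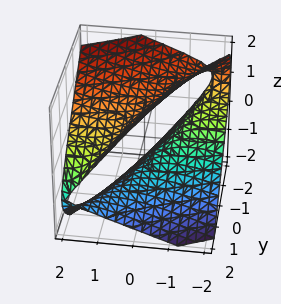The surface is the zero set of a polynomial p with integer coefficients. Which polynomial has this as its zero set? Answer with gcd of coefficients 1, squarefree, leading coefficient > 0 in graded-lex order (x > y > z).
x^2 - 3*x*y - 2*x*z + y^2 - 2*z^2 + 2

First, degree: a generic line meets the surface in up to 2 points, so deg p = 2.
Next, against the integer gridlines: among the integer gridlines, it crosses the z-axis at z ∈ {-1, 1}; the surface avoids every integer x-axis point in the box; the surface avoids every integer y-axis point in the box.
Finally, putting this together gives p.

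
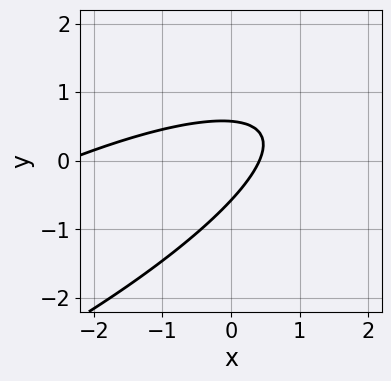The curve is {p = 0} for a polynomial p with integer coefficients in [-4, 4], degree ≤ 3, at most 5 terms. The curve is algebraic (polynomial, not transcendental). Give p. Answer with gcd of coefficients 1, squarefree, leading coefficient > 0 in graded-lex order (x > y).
1. deg p = 2.
2. The integer polynomial consistent with all of this is the stated p.

x^2 - 3*x*y + 3*y^2 + 2*x - 1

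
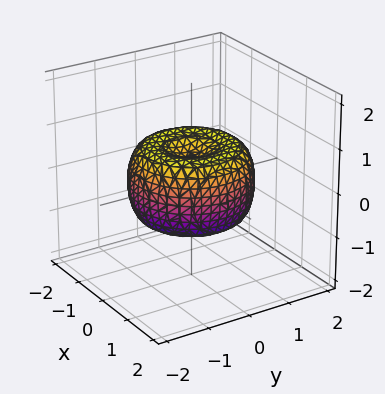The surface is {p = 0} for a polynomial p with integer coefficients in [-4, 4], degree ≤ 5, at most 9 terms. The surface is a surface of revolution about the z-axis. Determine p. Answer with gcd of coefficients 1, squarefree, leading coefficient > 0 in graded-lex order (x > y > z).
Degree: a generic line meets the surface in up to 4 points, so deg p = 4.
Symmetries: rotational symmetry about the z-axis ⇒ p depends on x, y only through x² + y².
From the axis intercepts and sections: a circular section at z = 0 has radius between 1 and 2.
These observations pin down the coefficients.

2*x^4 + 4*x^2*y^2 + 2*y^4 - 3*x^2 - 3*y^2 + 3*z^2 - 1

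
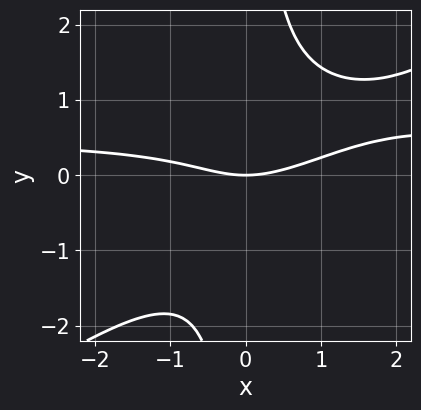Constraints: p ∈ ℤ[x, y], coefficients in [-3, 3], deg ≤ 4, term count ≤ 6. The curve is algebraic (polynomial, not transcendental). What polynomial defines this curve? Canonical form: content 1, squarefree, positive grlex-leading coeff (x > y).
2*x^2*y - 3*x*y^2 - x^2 + 3*y

Degree: a generic line meets the curve in up to 3 points, so deg p = 3.
Checking where it meets the axes: it crosses the x-axis at the gridline x = 0; it crosses the y-axis at the gridline y = 0.
Together with the visible shape, these determine p as stated.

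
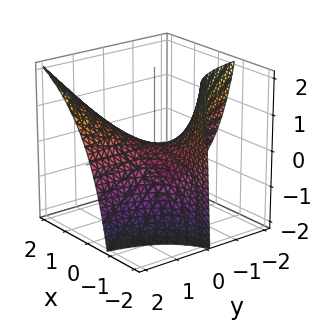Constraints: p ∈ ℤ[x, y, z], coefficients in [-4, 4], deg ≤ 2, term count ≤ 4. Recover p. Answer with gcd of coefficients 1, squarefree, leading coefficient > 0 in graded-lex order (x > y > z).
First, degree: no degree-1 surface has this shape, so deg p = 2.
Next, against the integer gridlines: the visible y-axis segment lies entirely on the surface; the visible x-axis segment lies entirely on the surface.
Finally, fitting integer coefficients to these (and the overall shape) gives p.

2*x*y - x*z - 2*z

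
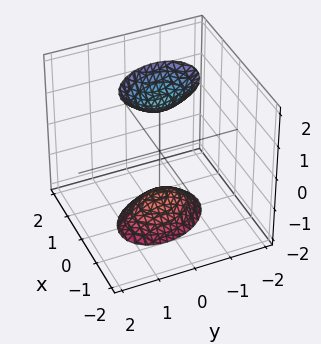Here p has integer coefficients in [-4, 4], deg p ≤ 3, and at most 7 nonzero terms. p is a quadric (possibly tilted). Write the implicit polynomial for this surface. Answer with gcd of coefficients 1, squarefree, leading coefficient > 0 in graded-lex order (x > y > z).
1. There are 2 components. Treating them together as one polynomial.
2. deg p = 2. A generic line meets the surface in up to 2 points.
3. From the visible intercepts: it misses every integer gridline on the y-axis; the surface avoids every integer x-axis point in the box.
4. Matching integer coefficients to the picture gives p.

3*x^2 + x*y + 2*y^2 - z^2 + 2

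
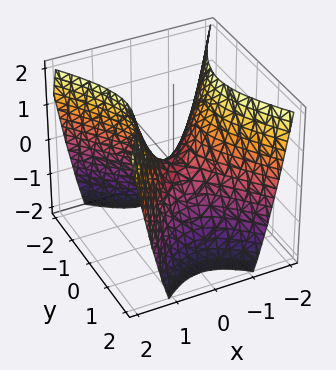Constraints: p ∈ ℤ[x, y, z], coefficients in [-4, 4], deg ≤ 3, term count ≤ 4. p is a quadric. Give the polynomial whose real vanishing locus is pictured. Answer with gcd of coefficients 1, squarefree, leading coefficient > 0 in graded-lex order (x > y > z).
3*x^2 - 2*y^2 - 2*z

deg p = 2. A saddle surface; a quadric.
Symmetries: it's symmetric under y → −y, forcing even powers of y; it's symmetric under x → −x, forcing even powers of x.
From the visible intercepts: it crosses the z-axis at the gridline z = 0; it meets the x-axis at x = 0 (among the integer gridlines); it crosses the y-axis at the gridline y = 0.
Putting this together gives p.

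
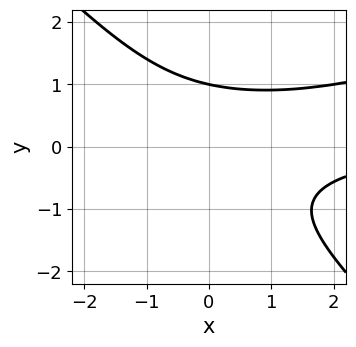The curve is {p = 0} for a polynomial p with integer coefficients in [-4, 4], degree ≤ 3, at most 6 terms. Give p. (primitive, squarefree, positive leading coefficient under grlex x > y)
deg p = 3. The shape is more complex than any degree-2 curve.
Reading off the gridlines: it crosses the y-axis at the gridline y = 1; it misses every integer gridline on the x-axis.
The integer polynomial consistent with all of this is the stated p.

x^2*y - 2*x*y^2 - 3*y^3 + 3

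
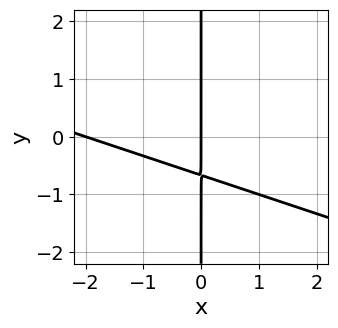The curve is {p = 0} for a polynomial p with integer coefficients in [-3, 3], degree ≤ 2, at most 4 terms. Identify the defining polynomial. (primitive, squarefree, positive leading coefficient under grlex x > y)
x^2 + 3*x*y + 2*x

Degree: the shape is more complex than any degree-1 curve, so deg p = 2.
Against the integer gridlines: among the integer gridlines, it crosses the x-axis at x ∈ {-2, 0}; the visible y-axis segment lies entirely on the curve.
Assembling these constraints gives the stated polynomial.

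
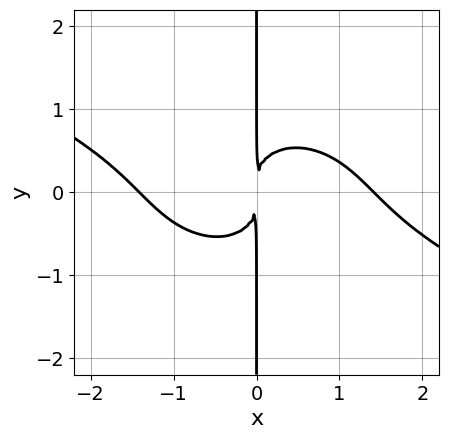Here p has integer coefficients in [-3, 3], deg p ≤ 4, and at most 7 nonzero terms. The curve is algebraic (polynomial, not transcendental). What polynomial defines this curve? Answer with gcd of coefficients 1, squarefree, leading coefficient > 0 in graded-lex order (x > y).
1. deg p = 4.
2. From the visible intercepts: every point of the y-axis in the box is on the curve.
3. Assembling these constraints gives the stated polynomial.

x^4 + 2*x^3*y + x^2*y^2 + 3*x*y^3 - 2*x^2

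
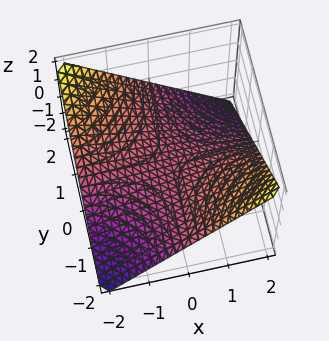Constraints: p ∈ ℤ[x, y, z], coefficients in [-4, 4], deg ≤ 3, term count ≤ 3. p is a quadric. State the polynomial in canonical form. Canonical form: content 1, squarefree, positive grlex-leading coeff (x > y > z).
Degree: a hyperbolic paraboloid; a quadric, so deg p = 2.
Observable constraints: every point of the x-axis in the box is on the surface; it crosses the z-axis at the gridline z = 0.
Together with the visible shape, these determine p as stated. Check: (0, 2, 0) on the y-axis lies on the surface, and p(0, 2, 0) = 0. ✓

x*y + 2*z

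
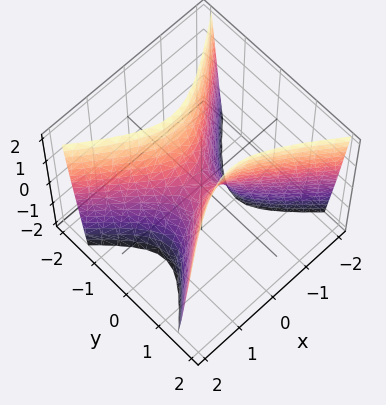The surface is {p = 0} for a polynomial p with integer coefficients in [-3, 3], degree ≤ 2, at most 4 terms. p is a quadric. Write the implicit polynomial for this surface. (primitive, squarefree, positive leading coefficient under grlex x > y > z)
(a) Degree: a saddle surface; a quadric, so deg p = 2.
(b) Symmetries: the y ↦ −y reflection is a symmetry, so y appears only in even powers; the x ↦ −x reflection is a symmetry, so x appears only in even powers.
(c) Observable constraints: it crosses the y-axis at the gridline y = 0; it meets the z-axis at z = 0 (among the integer gridlines); it crosses the x-axis at the gridline x = 0.
(d) These observations pin down the coefficients.

2*x^2 - 3*y^2 + z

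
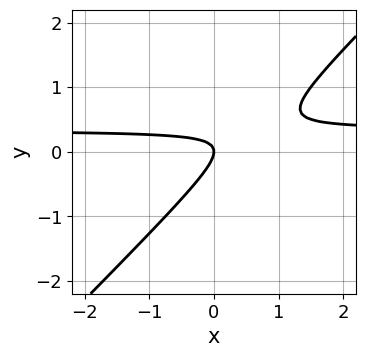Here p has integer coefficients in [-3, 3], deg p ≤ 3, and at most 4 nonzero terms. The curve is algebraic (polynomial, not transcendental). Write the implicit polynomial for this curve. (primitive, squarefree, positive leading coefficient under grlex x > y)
(a) deg p = 2. A generic line meets the curve in up to 2 points.
(b) Checking where it meets the axes: it crosses the x-axis at the gridline x = 0; it crosses the y-axis at the gridline y = 0.
(c) These observations pin down the coefficients.

3*x*y - 3*y^2 - x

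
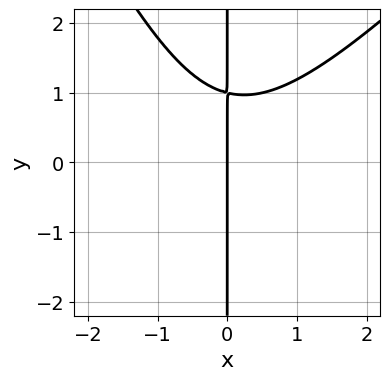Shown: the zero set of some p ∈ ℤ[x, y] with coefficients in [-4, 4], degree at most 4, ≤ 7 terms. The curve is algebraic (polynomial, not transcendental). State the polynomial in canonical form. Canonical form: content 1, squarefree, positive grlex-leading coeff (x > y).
2*x^3 - x^2*y - x*y^2 - 2*x*y + 3*x

deg p = 3. A generic line meets the curve in up to 3 points.
Reading off the gridlines: one x-axis crossing is at x = 0; the visible y-axis segment lies entirely on the curve.
Matching integer coefficients to the picture gives p.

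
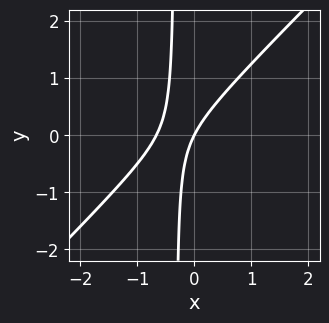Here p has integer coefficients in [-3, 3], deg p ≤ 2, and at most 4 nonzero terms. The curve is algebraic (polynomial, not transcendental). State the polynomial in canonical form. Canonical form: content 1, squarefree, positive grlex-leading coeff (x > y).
Degree: no degree-1 curve has this shape, so deg p = 2.
Checking where it meets the axes: it crosses the y-axis at the gridline y = 0; one x-axis crossing is at x = 0.
These observations pin down the coefficients.

3*x^2 - 3*x*y + 2*x - y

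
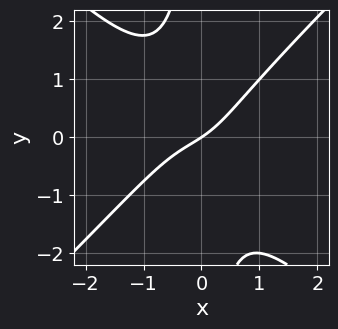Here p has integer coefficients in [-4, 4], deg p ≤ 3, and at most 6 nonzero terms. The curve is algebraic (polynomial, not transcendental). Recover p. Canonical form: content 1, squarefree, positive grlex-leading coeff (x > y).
3*x^3 - 3*x*y^2 + x^2 + 2*x - 3*y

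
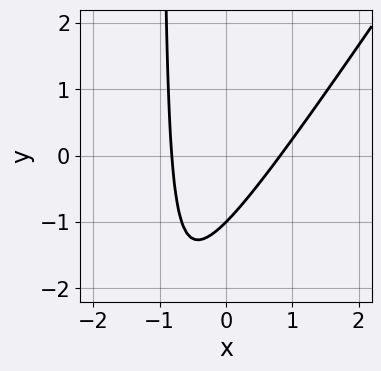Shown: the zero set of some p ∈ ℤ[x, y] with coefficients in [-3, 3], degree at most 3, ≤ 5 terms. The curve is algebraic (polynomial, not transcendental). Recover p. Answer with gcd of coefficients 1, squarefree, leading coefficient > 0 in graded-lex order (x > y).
3*x^2 - 2*x*y - 2*y - 2

1. The degree is 2 — a generic line meets the curve in up to 2 points.
2. Against the integer gridlines: it crosses the y-axis at the gridline y = -1.
3. Solving for integer coefficients yields p as stated.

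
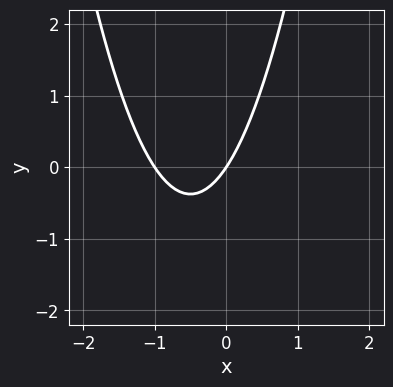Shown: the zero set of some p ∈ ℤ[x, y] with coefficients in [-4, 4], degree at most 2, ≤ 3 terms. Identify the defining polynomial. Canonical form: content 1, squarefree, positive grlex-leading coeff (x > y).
3*x^2 + 3*x - 2*y

1. The degree is 2 — no degree-1 curve has this shape.
2. Against the integer gridlines: the x-axis gridline crossings are at x ∈ {-1, 0}; it meets the y-axis at y = 0 (among the integer gridlines).
3. Together with the visible shape, these determine p as stated.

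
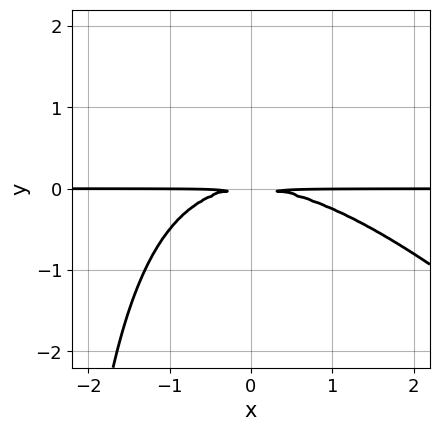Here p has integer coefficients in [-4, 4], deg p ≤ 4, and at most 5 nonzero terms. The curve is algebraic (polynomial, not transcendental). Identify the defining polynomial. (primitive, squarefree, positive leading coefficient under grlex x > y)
x^2*y + x*y^2 + 3*y^2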